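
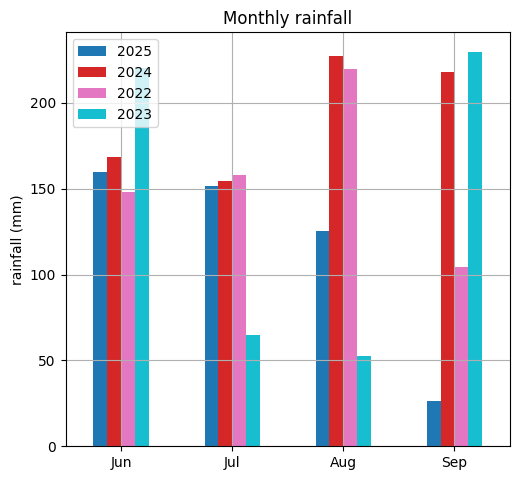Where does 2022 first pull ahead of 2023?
Jun: 2022 ≈ 140 vs 2023 ≈ 220 (not yet); Jul: 2022 ≈ 160 vs 2023 ≈ 60 (first crossover).

Jul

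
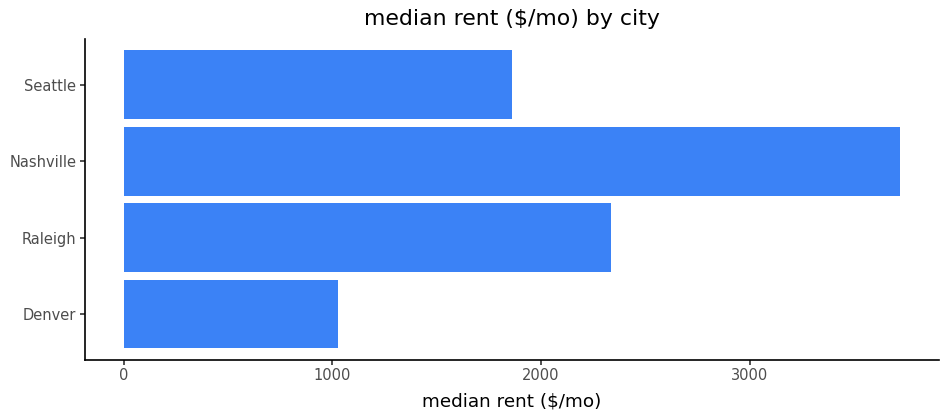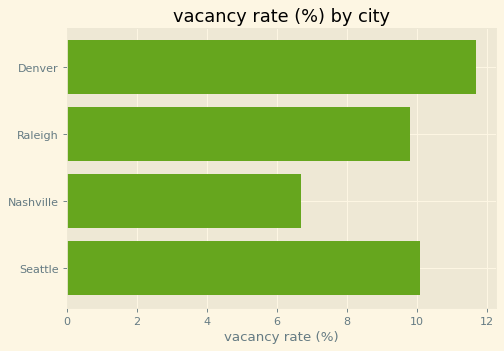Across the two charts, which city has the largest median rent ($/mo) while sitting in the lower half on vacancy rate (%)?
Chart 2 median vacancy rate (%) ≈ 10; below-median cities: Raleigh, Nashville. Among those, Nashville has the highest median rent ($/mo) (≈ 3500).

Nashville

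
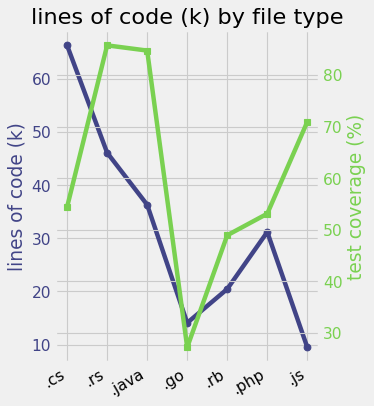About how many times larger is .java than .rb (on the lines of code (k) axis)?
≈ 1.75×

.java ≈ 35, .rb ≈ 20; 35/20 ≈ 1.75.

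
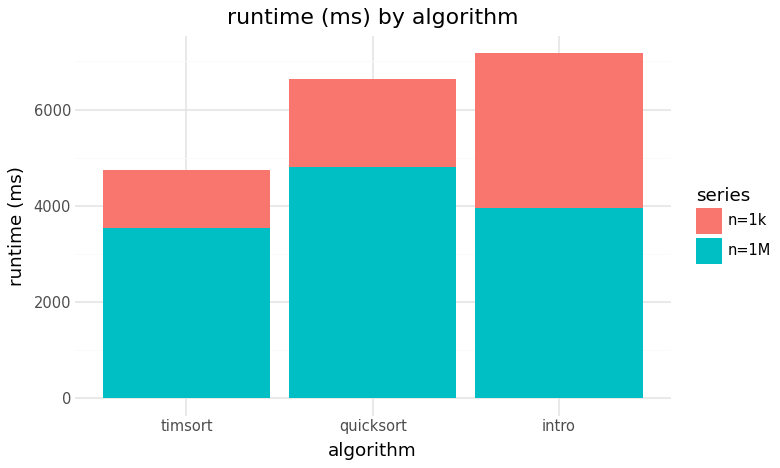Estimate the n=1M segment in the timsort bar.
n=1M top ≈ 4000, bottom ≈ 0; segment ≈ 4000.

≈ 4000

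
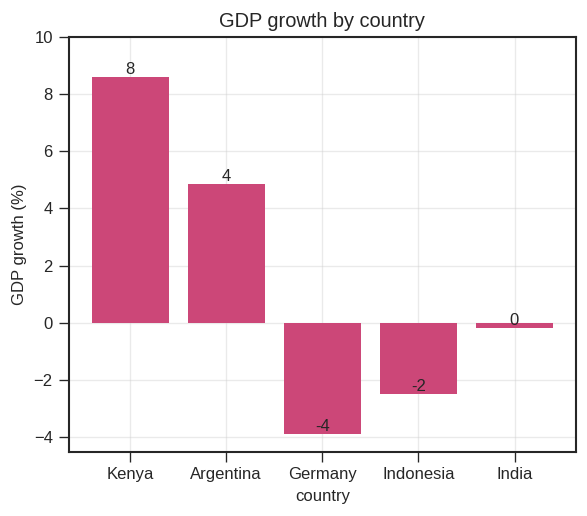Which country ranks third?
India

Top 4: Kenya ≈ 8, Argentina ≈ 4, India ≈ 0, Indonesia ≈ -2.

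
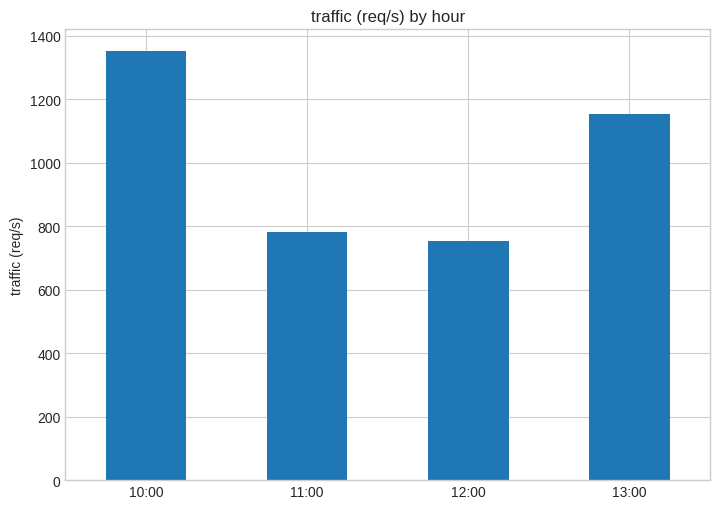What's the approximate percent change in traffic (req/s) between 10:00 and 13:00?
10:00 ≈ 1400, 13:00 ≈ 1200; (1200 − 1400) / 1400 ≈ -14.3%.

≈ -14.3%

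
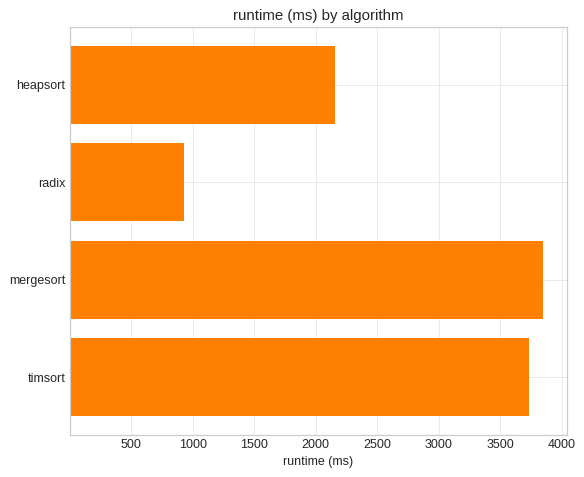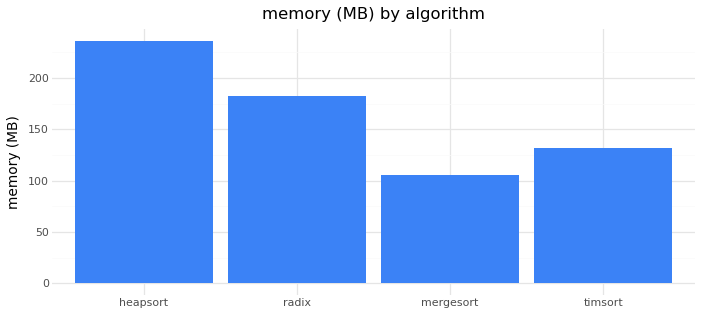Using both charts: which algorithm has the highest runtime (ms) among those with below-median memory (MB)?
mergesort

Chart 2 median memory (MB) ≈ 150; below-median algorithms: mergesort, timsort. Among those, mergesort has the highest runtime (ms) (≈ 4000).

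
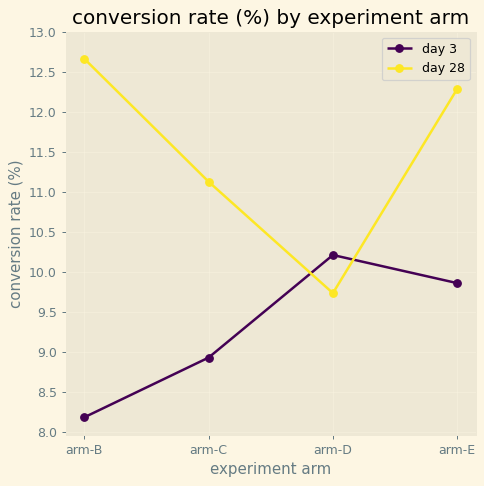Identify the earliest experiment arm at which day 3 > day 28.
arm-C: day 3 ≈ 9.0 vs day 28 ≈ 11.0 (not yet); arm-D: day 3 ≈ 10.0 vs day 28 ≈ 9.5 (first crossover).

arm-D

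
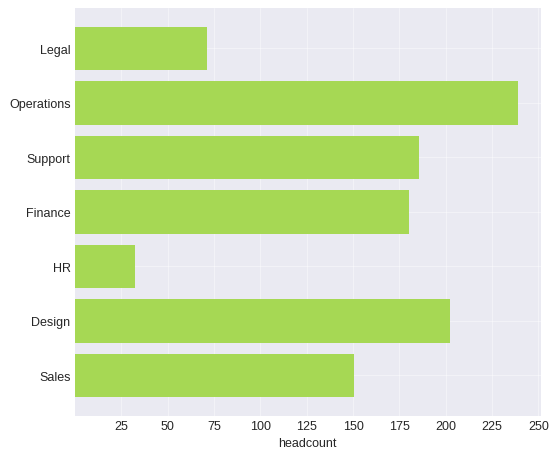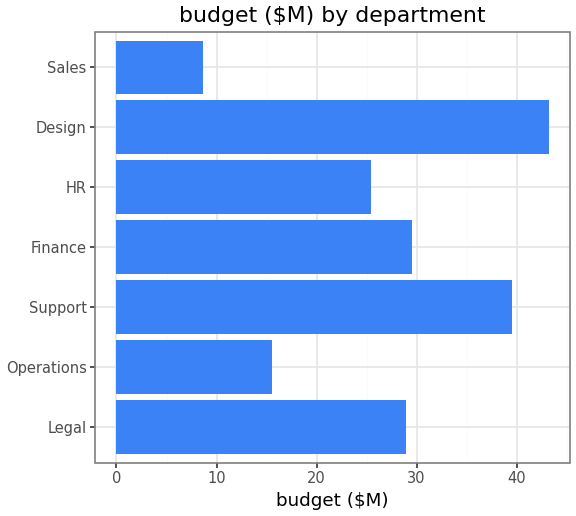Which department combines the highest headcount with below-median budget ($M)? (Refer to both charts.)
Chart 2 median budget ($M) ≈ 30; below-median departments: Operations, HR, Sales. Among those, Operations has the highest headcount (≈ 250).

Operations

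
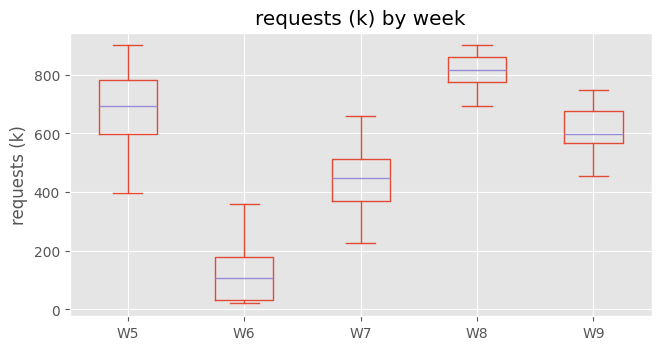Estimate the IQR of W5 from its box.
≈ 200

Q3 ≈ 800, Q1 ≈ 600; IQR ≈ 200.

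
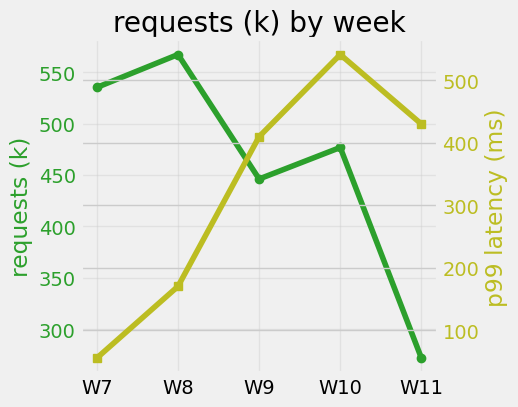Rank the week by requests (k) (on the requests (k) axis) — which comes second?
W7

Top 3 (on the requests (k) axis): W8 ≈ 575, W7 ≈ 525, W10 ≈ 475.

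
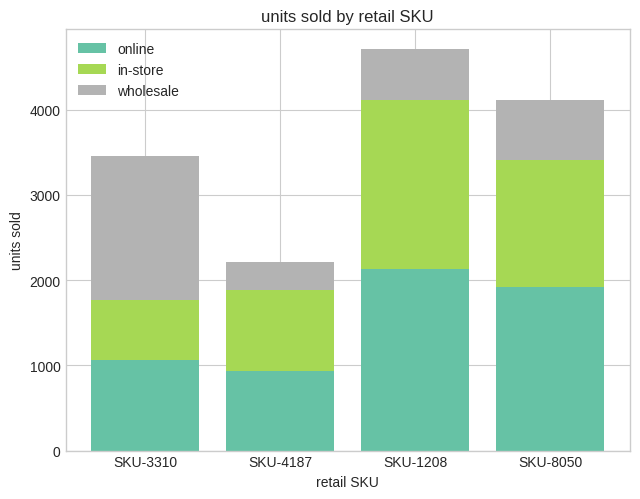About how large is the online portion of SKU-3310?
online top ≈ 1000, bottom ≈ 0; segment ≈ 1000.

≈ 1000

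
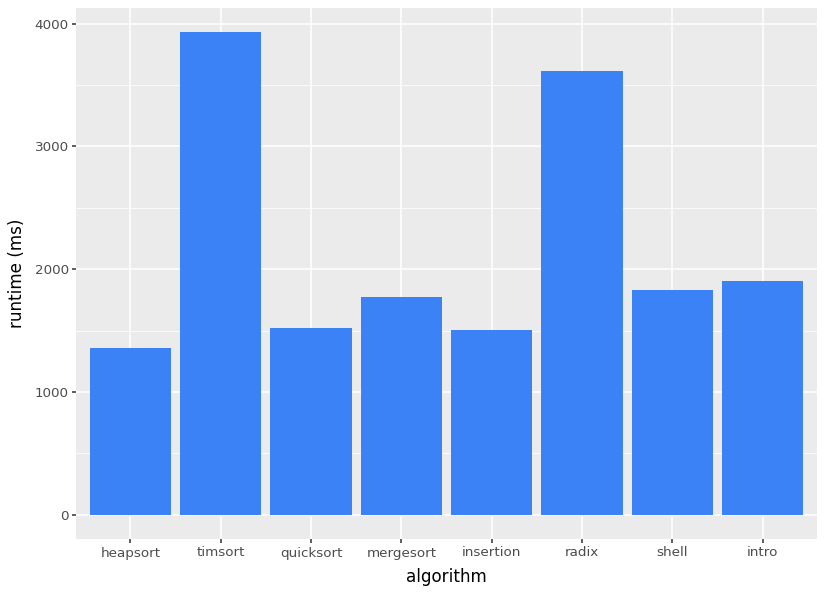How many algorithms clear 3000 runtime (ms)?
Above 3000: timsort, radix.

2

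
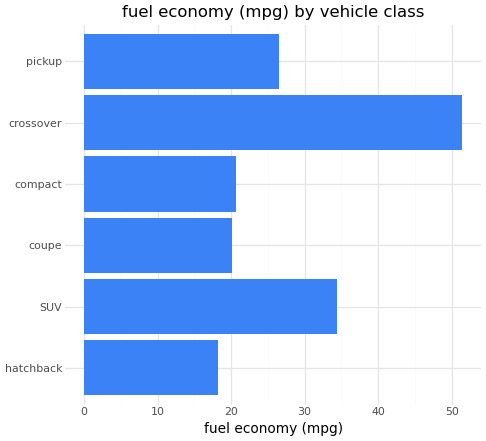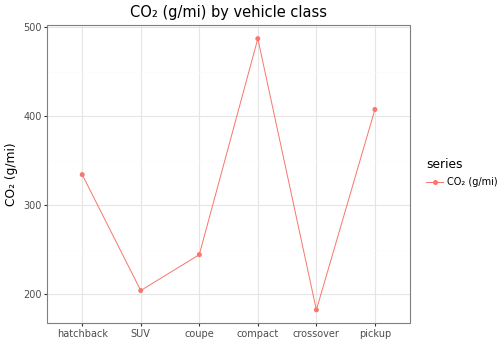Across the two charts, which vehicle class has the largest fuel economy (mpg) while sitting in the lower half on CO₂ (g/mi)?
Chart 2 median CO₂ (g/mi) ≈ 300; below-median vehicle classes: SUV, coupe, crossover. Among those, crossover has the highest fuel economy (mpg) (≈ 50).

crossover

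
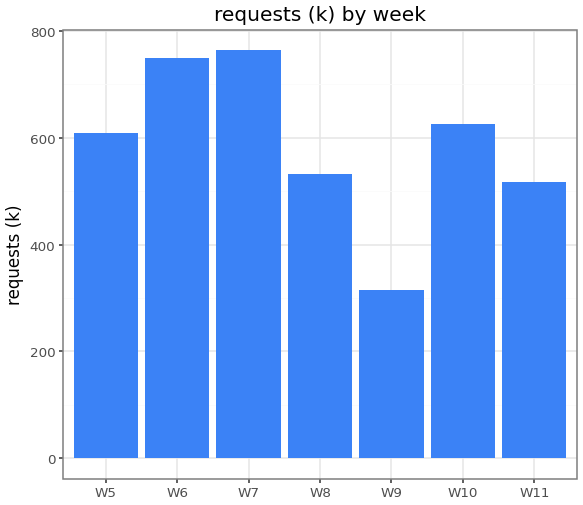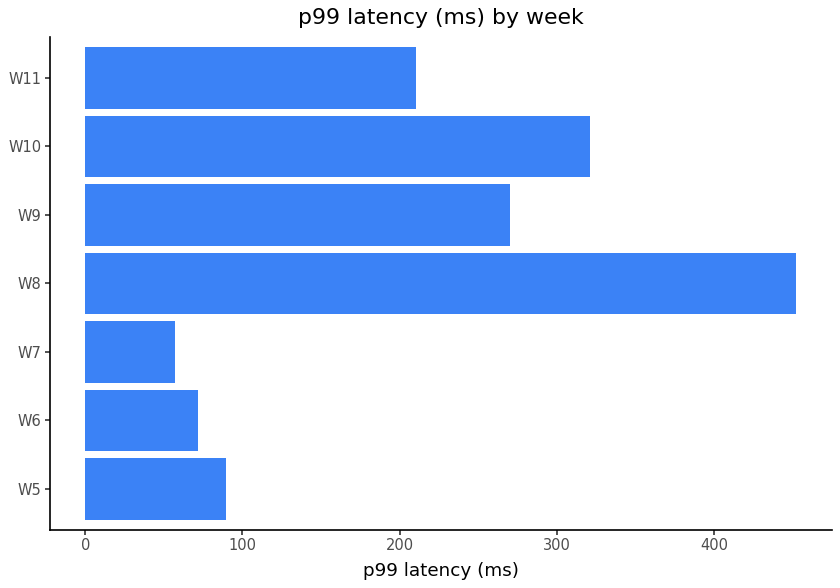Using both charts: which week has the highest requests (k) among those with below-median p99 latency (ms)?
W7

Chart 2 median p99 latency (ms) ≈ 200; below-median weeks: W5, W6, W7. Among those, W7 has the highest requests (k) (≈ 800).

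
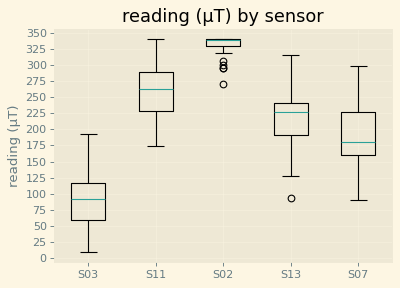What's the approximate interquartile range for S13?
Q3 ≈ 250, Q1 ≈ 200; IQR ≈ 50.

≈ 50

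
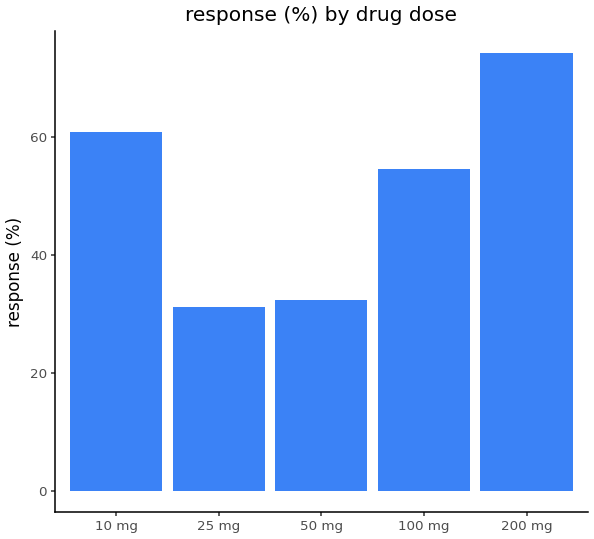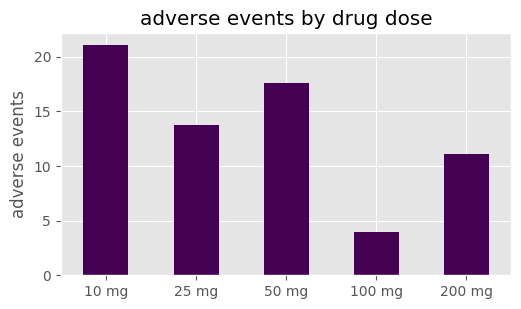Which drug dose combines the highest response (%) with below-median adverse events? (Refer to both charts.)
200 mg

Chart 2 median adverse events ≈ 14; below-median drug doses: 100 mg, 200 mg. Among those, 200 mg has the highest response (%) (≈ 70).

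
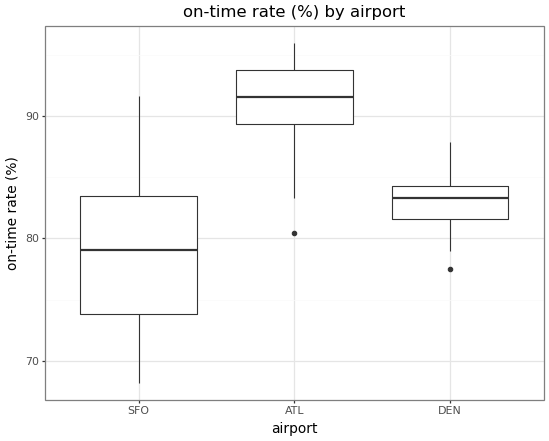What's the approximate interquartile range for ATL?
≈ 4

Q3 ≈ 94, Q1 ≈ 90; IQR ≈ 4.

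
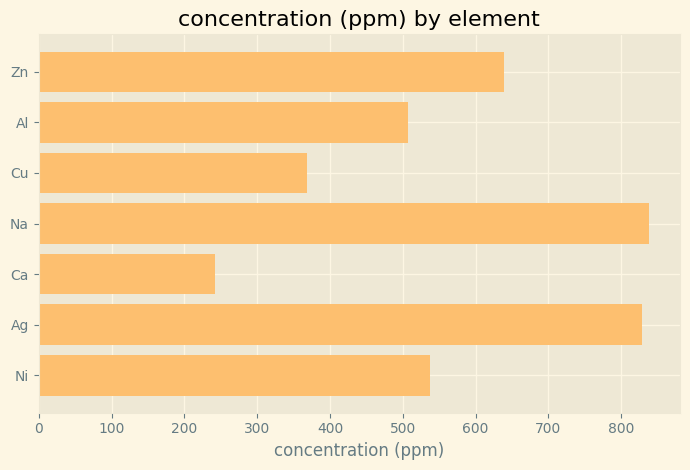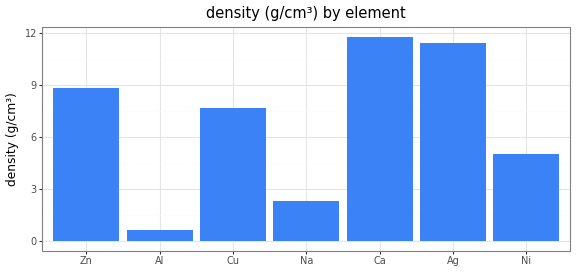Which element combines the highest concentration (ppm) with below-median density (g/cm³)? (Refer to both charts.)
Na

Chart 2 median density (g/cm³) ≈ 8; below-median elements: Al, Na, Ni. Among those, Na has the highest concentration (ppm) (≈ 800).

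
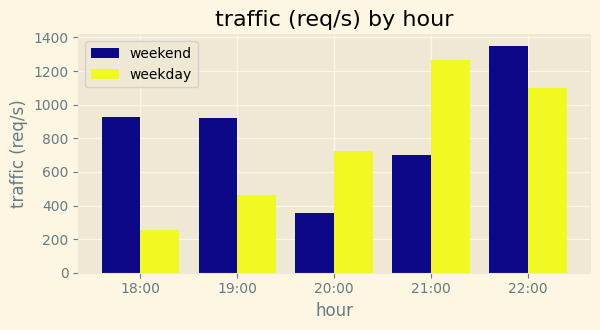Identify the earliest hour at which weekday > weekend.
19:00: weekday ≈ 400 vs weekend ≈ 1000 (not yet); 20:00: weekday ≈ 800 vs weekend ≈ 400 (first crossover).

20:00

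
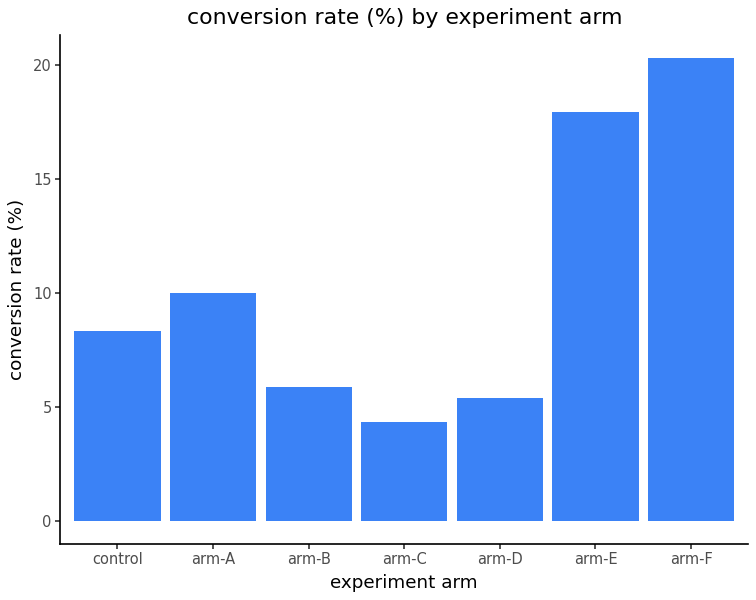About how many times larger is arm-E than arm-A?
≈ 1.8×

arm-E ≈ 18, arm-A ≈ 10; 18/10 ≈ 1.8.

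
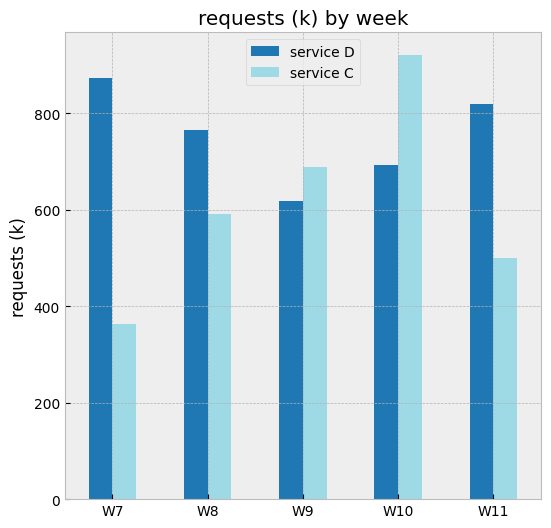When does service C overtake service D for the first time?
W9

W8: service C ≈ 600 vs service D ≈ 800 (not yet); W9: service C ≈ 700 vs service D ≈ 600 (first crossover).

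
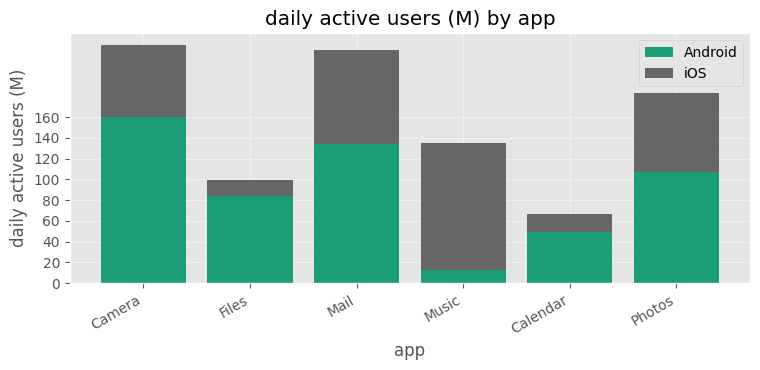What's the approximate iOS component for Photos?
≈ 80

iOS top ≈ 180, bottom ≈ 100; segment ≈ 80.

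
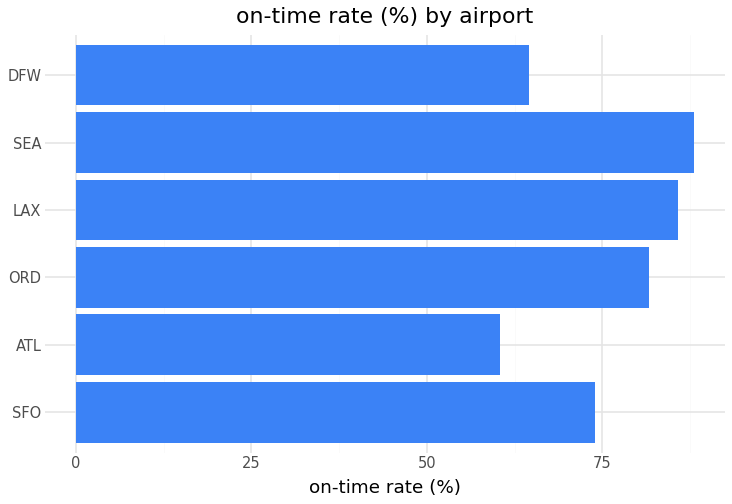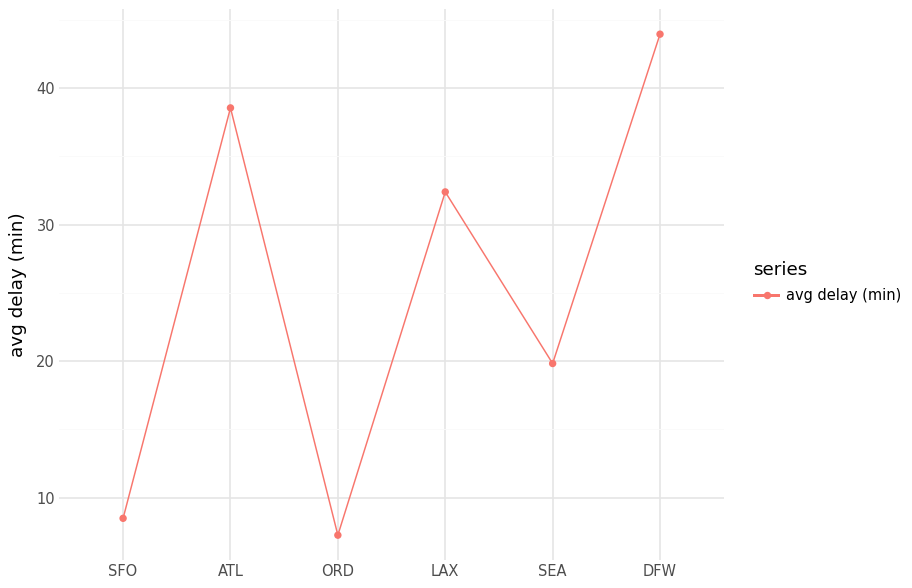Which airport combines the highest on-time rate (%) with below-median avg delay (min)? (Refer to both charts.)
SEA

Chart 2 median avg delay (min) ≈ 25; below-median airports: SFO, ORD, SEA. Among those, SEA has the highest on-time rate (%) (≈ 90).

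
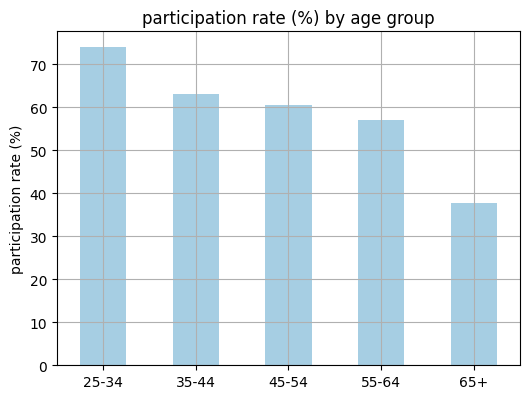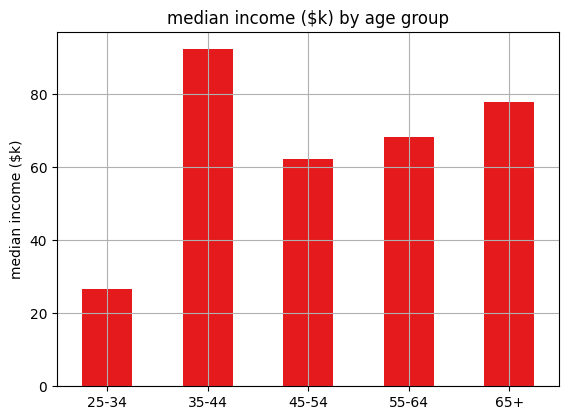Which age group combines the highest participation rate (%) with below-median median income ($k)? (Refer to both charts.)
25-34

Chart 2 median median income ($k) ≈ 70; below-median age groups: 25-34, 45-54. Among those, 25-34 has the highest participation rate (%) (≈ 70).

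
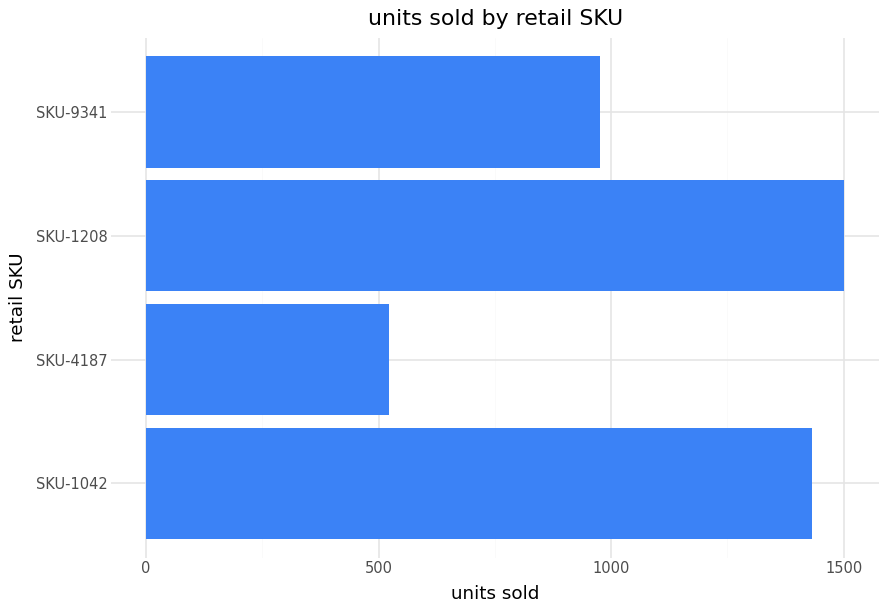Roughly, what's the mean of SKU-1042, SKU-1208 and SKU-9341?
≈ 1333

(1400 + 1600 + 1000) / 3 ≈ 1333.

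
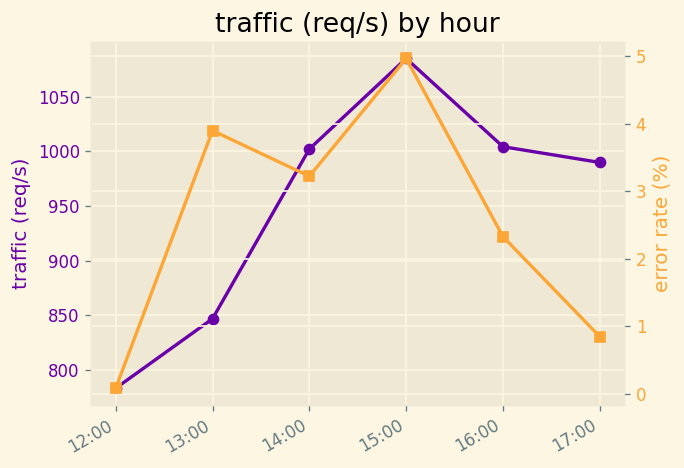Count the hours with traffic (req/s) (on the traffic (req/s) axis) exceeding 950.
Above 950: 14:00, 15:00, 16:00, 17:00.

4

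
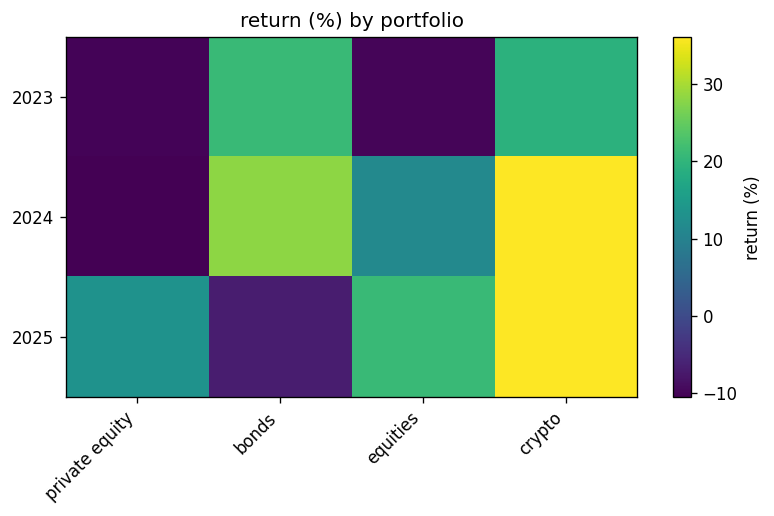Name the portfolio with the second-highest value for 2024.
Top 3 for 2024: crypto ≈ 35, bonds ≈ 30, equities ≈ 10.

bonds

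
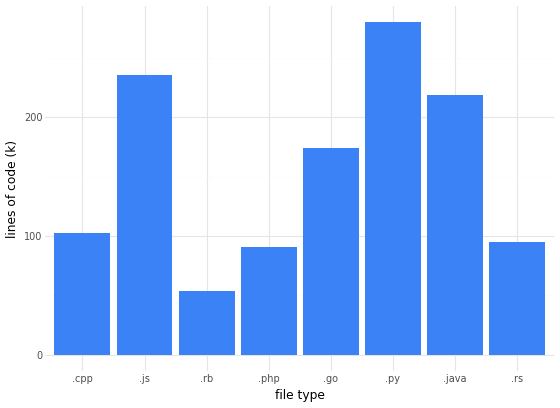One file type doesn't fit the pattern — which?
.py

.py ≈ 275; the rest sit between ≈ 50 and ≈ 225.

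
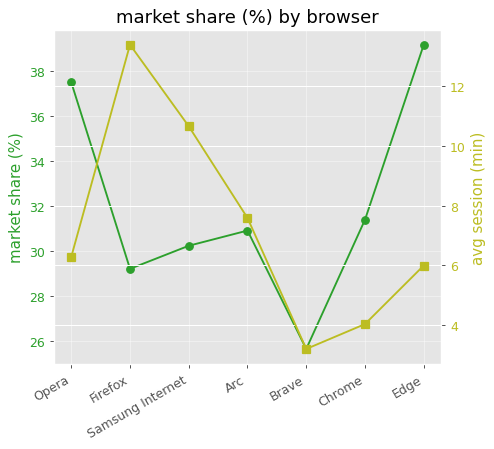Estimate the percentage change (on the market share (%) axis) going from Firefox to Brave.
Firefox ≈ 30, Brave ≈ 26; (26 − 30) / 30 ≈ -13.3%.

≈ -13.3%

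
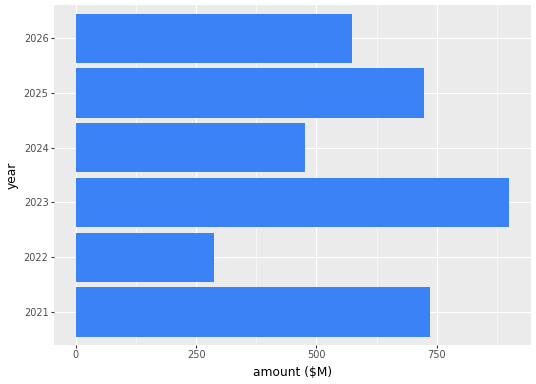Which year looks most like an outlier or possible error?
2022

2022 ≈ 300; the rest sit between ≈ 500 and ≈ 900.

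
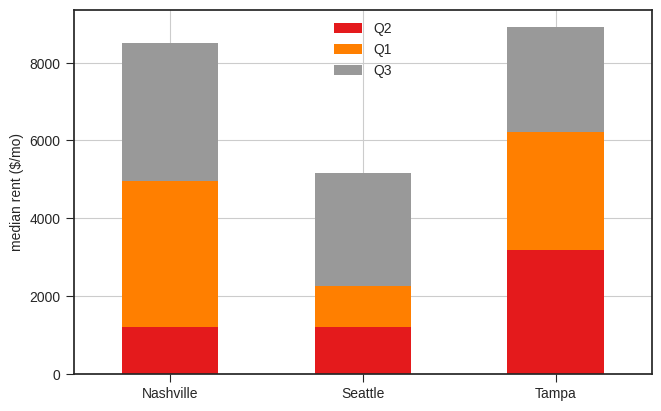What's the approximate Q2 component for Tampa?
≈ 3000

Q2 top ≈ 3000, bottom ≈ 0; segment ≈ 3000.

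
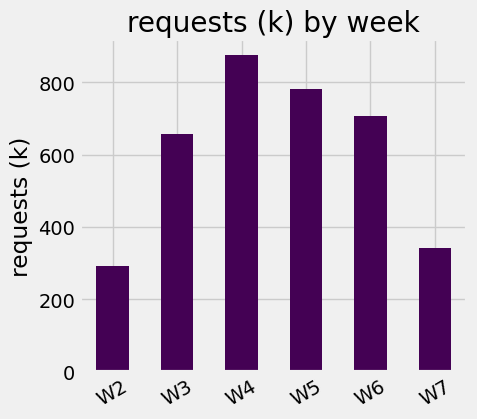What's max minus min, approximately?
≈ 600

Max W4 ≈ 900, min W2 ≈ 300; range ≈ 600.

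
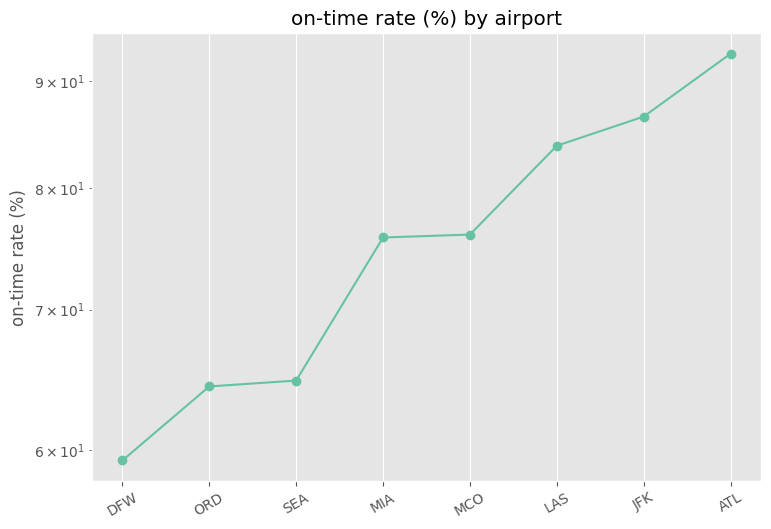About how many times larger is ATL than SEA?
ATL ≈ 95, SEA ≈ 65; 95/65 ≈ 1.46.

≈ 1.46×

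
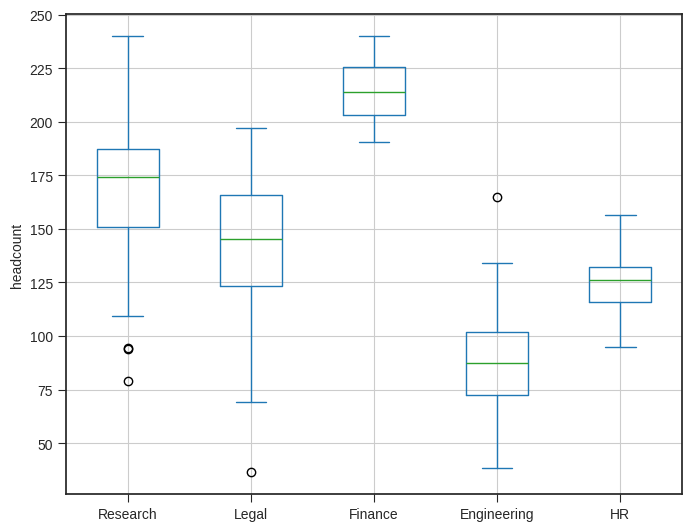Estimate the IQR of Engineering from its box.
Q3 ≈ 100, Q1 ≈ 70; IQR ≈ 30.

≈ 30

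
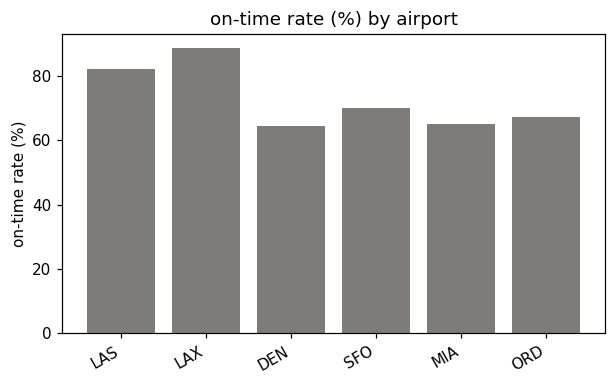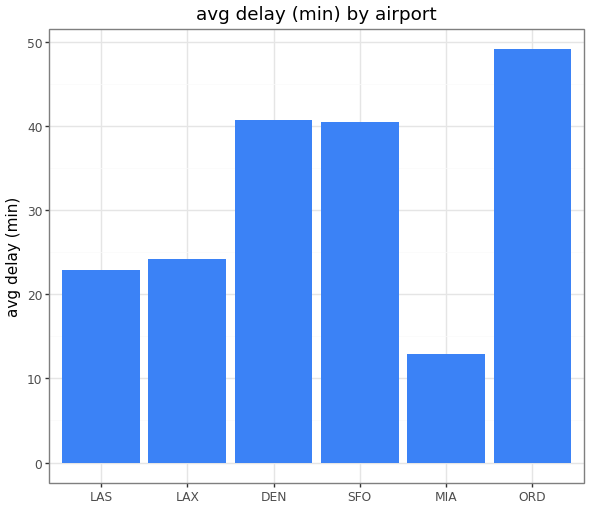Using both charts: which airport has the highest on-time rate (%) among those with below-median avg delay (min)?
LAX

Chart 2 median avg delay (min) ≈ 30; below-median airports: LAS, LAX, MIA. Among those, LAX has the highest on-time rate (%) (≈ 90).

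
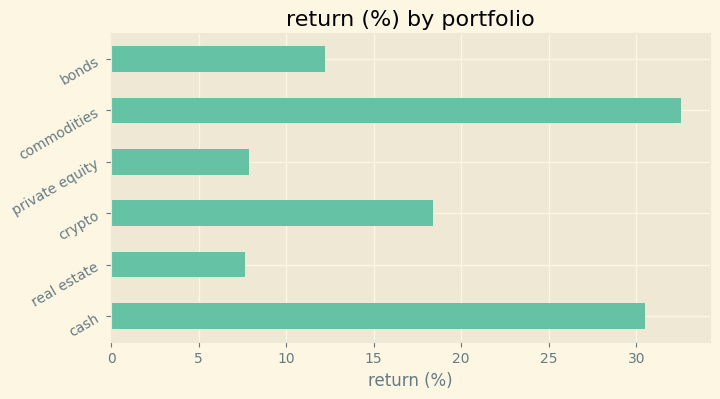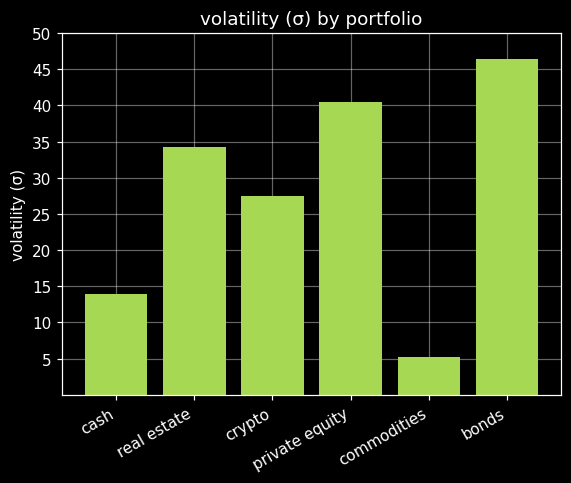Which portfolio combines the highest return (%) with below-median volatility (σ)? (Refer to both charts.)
commodities

Chart 2 median volatility (σ) ≈ 30; below-median portfolios: cash, crypto, commodities. Among those, commodities has the highest return (%) (≈ 35).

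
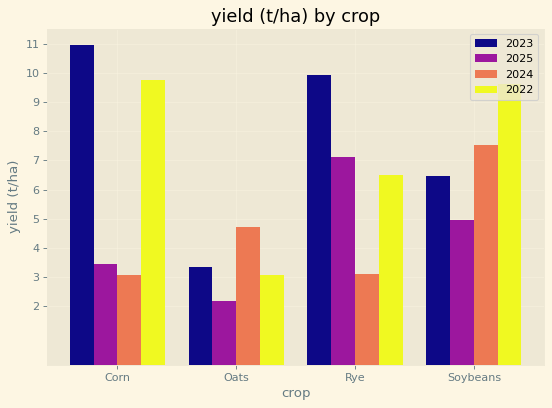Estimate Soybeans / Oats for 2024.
≈ 1.6×

Soybeans ≈ 8, Oats ≈ 5; 8/5 ≈ 1.6.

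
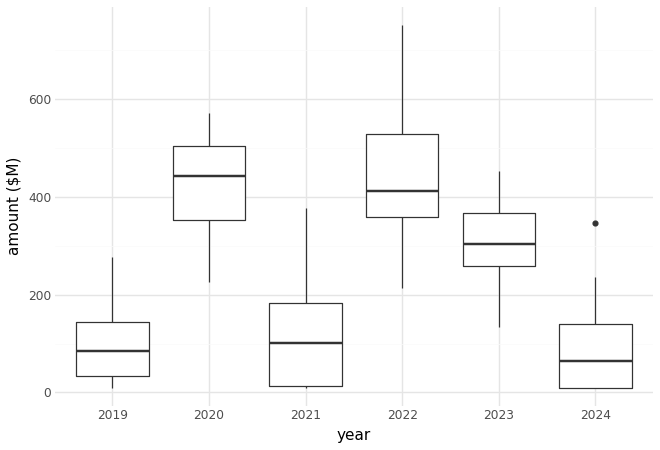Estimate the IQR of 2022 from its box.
Q3 ≈ 550, Q1 ≈ 350; IQR ≈ 200.

≈ 200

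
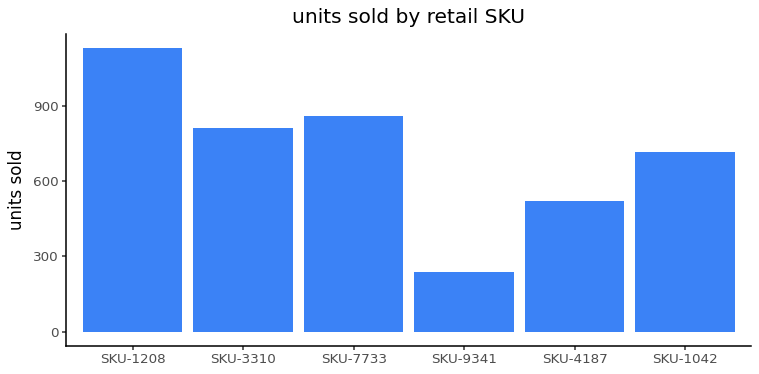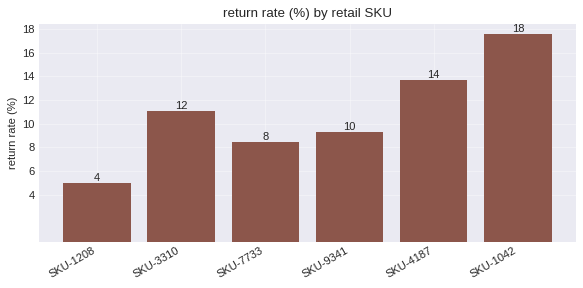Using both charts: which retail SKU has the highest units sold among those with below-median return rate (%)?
Chart 2 median return rate (%) ≈ 10; below-median retail SKUs: SKU-1208, SKU-7733, SKU-9341. Among those, SKU-1208 has the highest units sold (≈ 1200).

SKU-1208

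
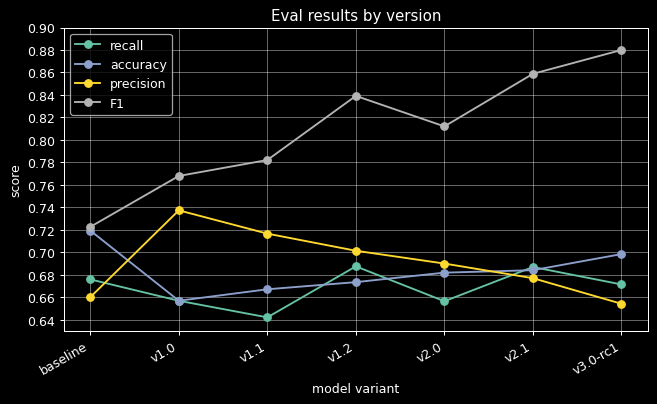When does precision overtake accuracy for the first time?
baseline: precision ≈ 0.66 vs accuracy ≈ 0.72 (not yet); v1.0: precision ≈ 0.74 vs accuracy ≈ 0.66 (first crossover).

v1.0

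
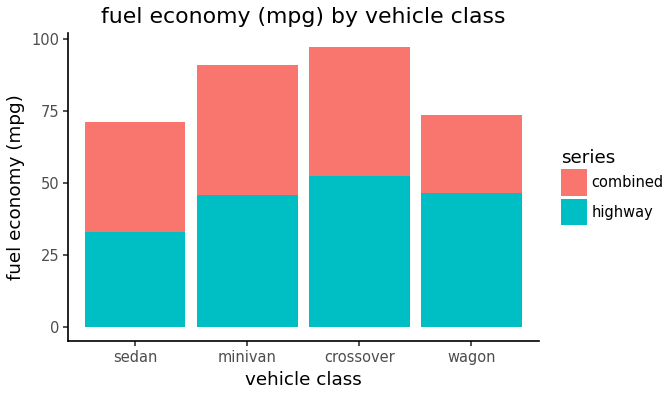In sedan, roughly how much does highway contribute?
≈ 30

highway top ≈ 30, bottom ≈ 0; segment ≈ 30.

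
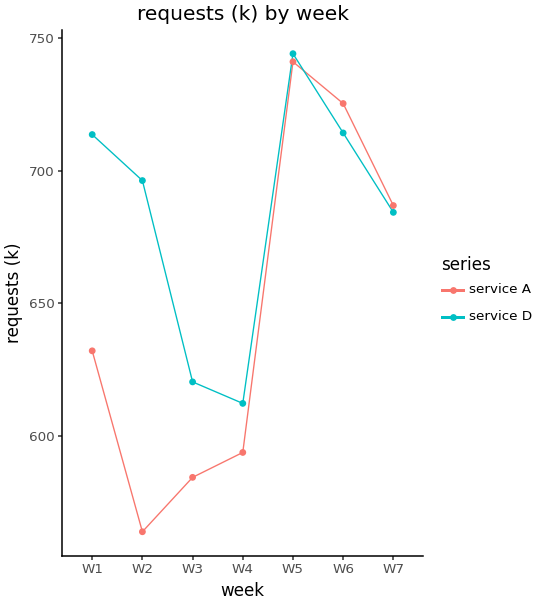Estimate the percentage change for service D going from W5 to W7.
≈ -8.1%

W5 ≈ 740, W7 ≈ 680; (680 − 740) / 740 ≈ -8.1%.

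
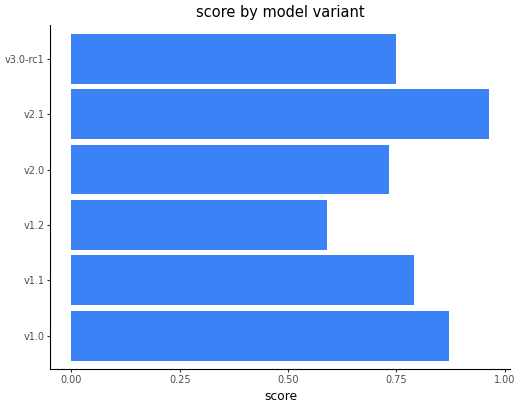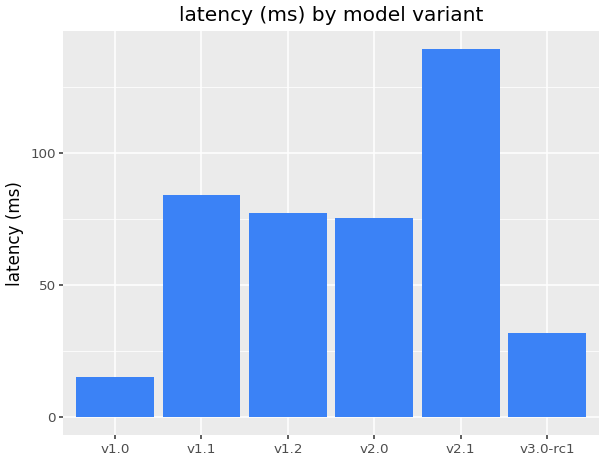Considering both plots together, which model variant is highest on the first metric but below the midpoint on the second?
Chart 2 median latency (ms) ≈ 80; below-median model variants: v1.0, v2.0, v3.0-rc1. Among those, v1.0 has the highest score (≈ 0.9).

v1.0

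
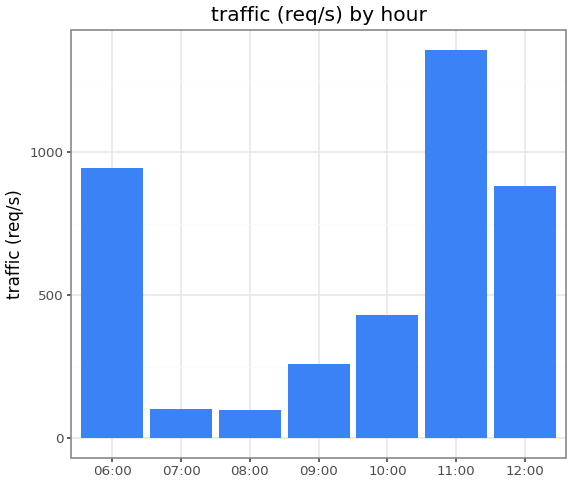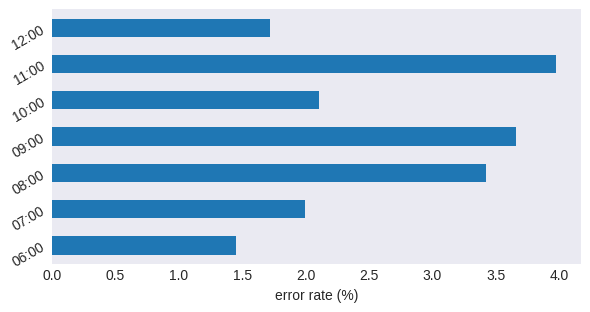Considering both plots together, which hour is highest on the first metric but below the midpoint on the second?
Chart 2 median error rate (%) ≈ 2; below-median hours: 06:00, 07:00, 12:00. Among those, 06:00 has the highest traffic (req/s) (≈ 1000).

06:00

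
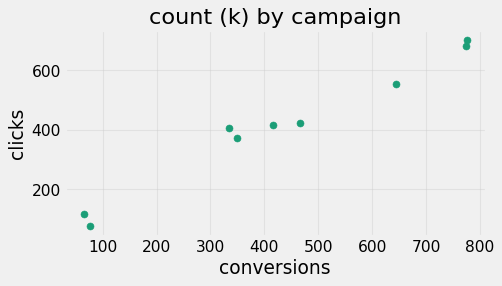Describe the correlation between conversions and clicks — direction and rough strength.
Points are positively correlated; strong (|r| ≈ 1.0).

positive, strong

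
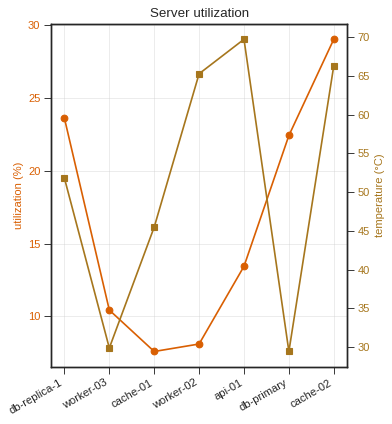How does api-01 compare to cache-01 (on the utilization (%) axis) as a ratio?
api-01 ≈ 14, cache-01 ≈ 8; 14/8 ≈ 1.75.

≈ 1.75×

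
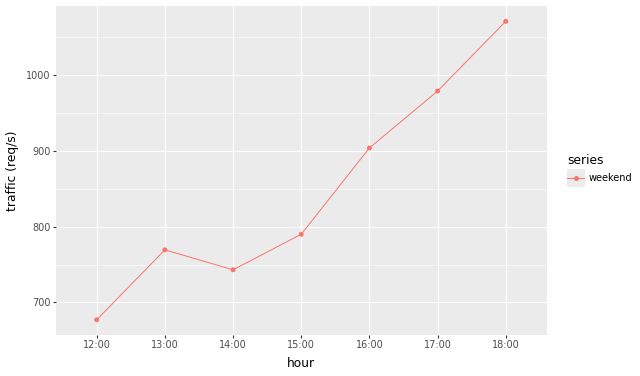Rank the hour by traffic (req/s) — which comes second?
17:00

Top 3: 18:00 ≈ 1050, 17:00 ≈ 1000, 16:00 ≈ 900.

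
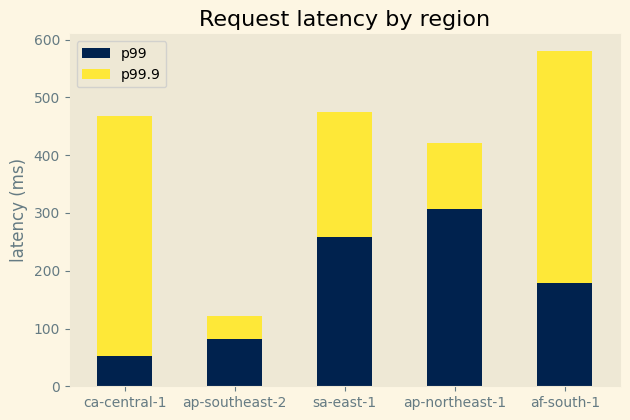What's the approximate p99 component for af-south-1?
≈ 200

p99 top ≈ 200, bottom ≈ 0; segment ≈ 200.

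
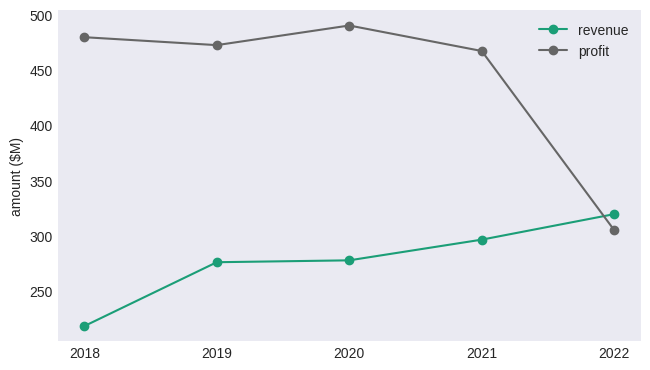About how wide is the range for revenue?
Max 2022 ≈ 325, min 2018 ≈ 225; range ≈ 100.

≈ 100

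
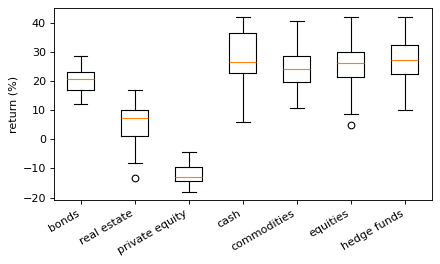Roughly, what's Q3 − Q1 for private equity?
≈ 5

Q3 ≈ -10, Q1 ≈ -15; IQR ≈ 5.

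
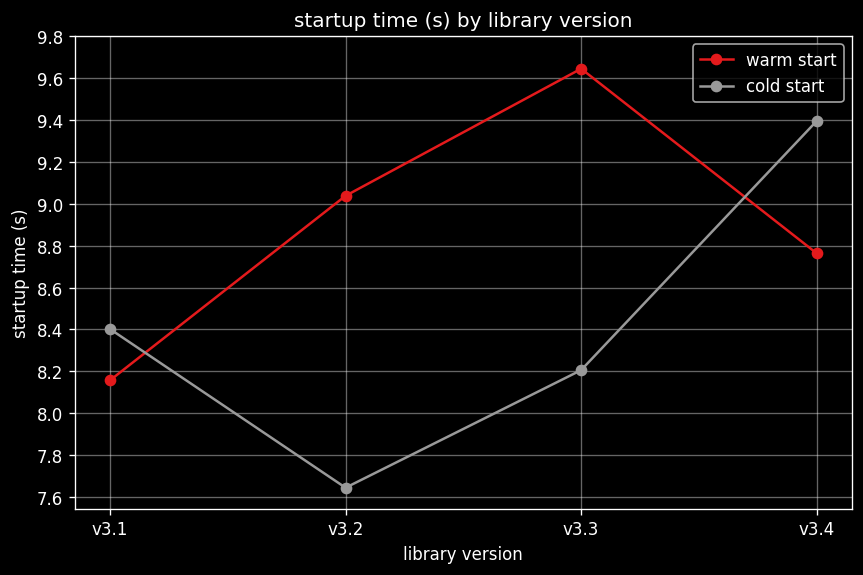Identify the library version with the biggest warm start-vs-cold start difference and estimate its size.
v3.3, ≈ 1.4 s

v3.3: warm start ≈ 9.6, cold start ≈ 8.2 → gap ≈ 1.4. Next-largest (v3.2) is only ≈ 1.4.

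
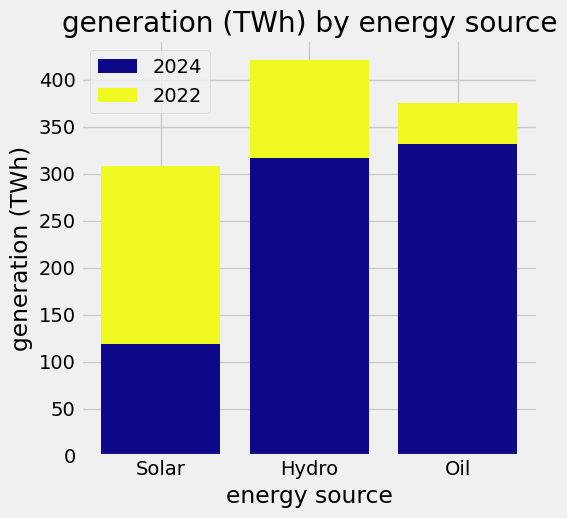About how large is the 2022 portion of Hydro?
≈ 100

2022 top ≈ 400, bottom ≈ 300; segment ≈ 100.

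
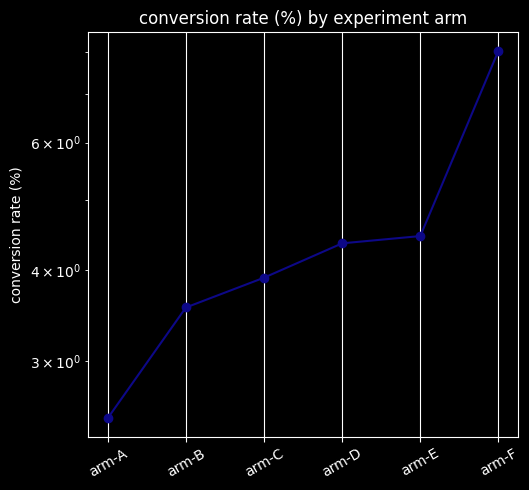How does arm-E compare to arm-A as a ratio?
arm-E ≈ 4.5, arm-A ≈ 2.5; 4.5/2.5 ≈ 1.8.

≈ 1.8×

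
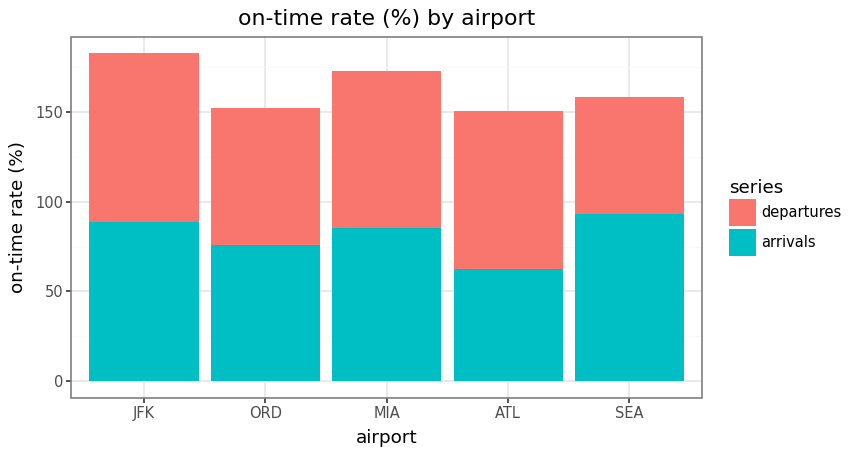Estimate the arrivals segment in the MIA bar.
arrivals top ≈ 80, bottom ≈ 0; segment ≈ 80.

≈ 80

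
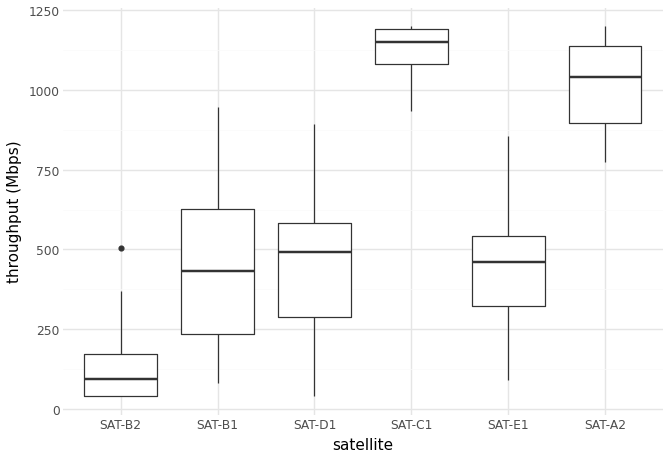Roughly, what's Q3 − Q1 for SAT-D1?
Q3 ≈ 600, Q1 ≈ 300; IQR ≈ 300.

≈ 300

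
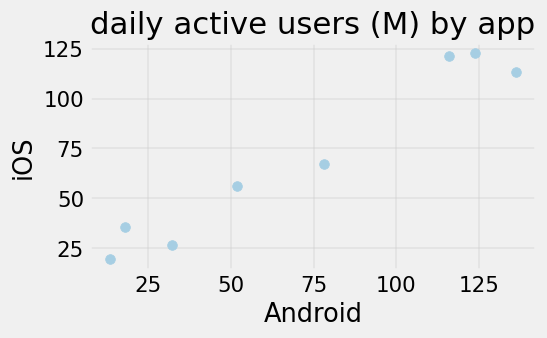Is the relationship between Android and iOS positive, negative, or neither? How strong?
Points are positively correlated; strong (|r| ≈ 1.0).

positive, strong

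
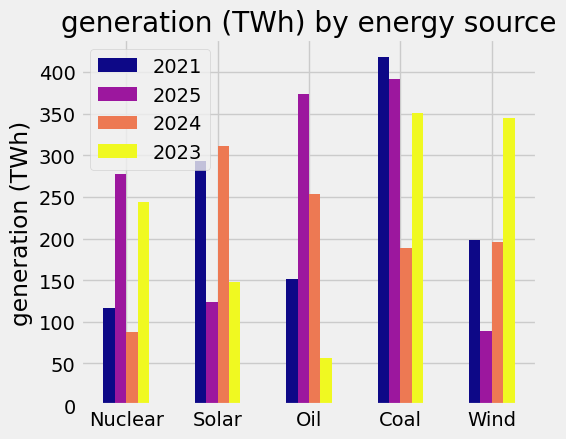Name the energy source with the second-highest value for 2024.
Top 3 for 2024: Solar ≈ 300, Oil ≈ 250, Wind ≈ 200.

Oil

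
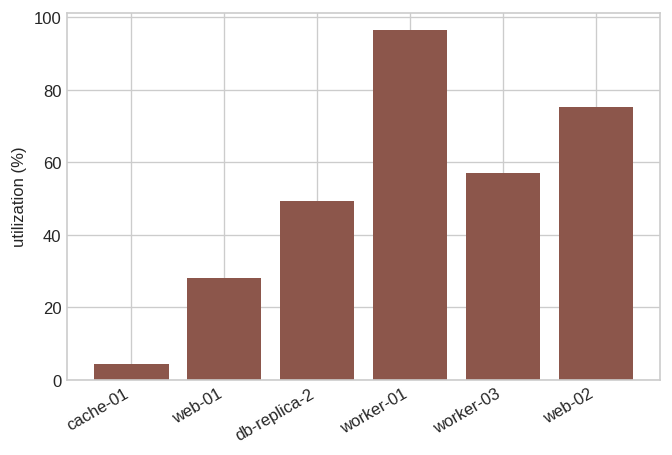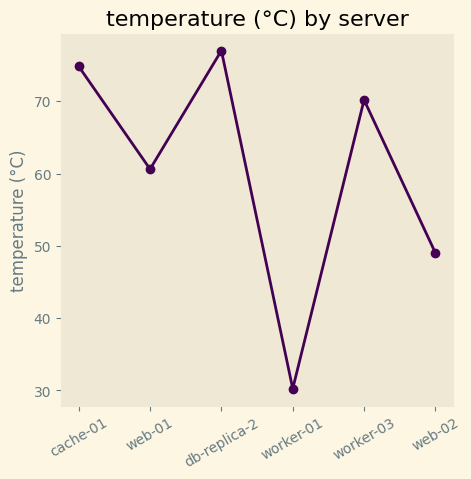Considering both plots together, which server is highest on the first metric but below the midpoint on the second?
worker-01

Chart 2 median temperature (°C) ≈ 70; below-median servers: web-01, worker-01, web-02. Among those, worker-01 has the highest utilization (%) (≈ 100).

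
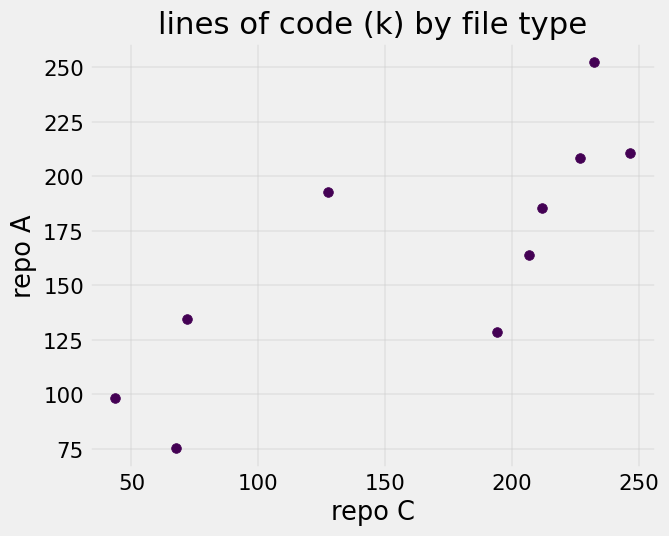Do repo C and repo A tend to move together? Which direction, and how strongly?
positive, strong

Points are positively correlated; strong (|r| ≈ 0.8).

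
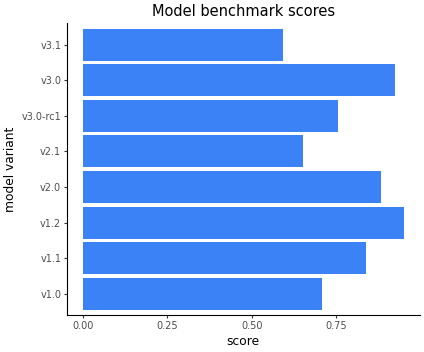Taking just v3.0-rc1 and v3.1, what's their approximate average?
(0.8 + 0.6) / 2 ≈ 0.7.

≈ 0.7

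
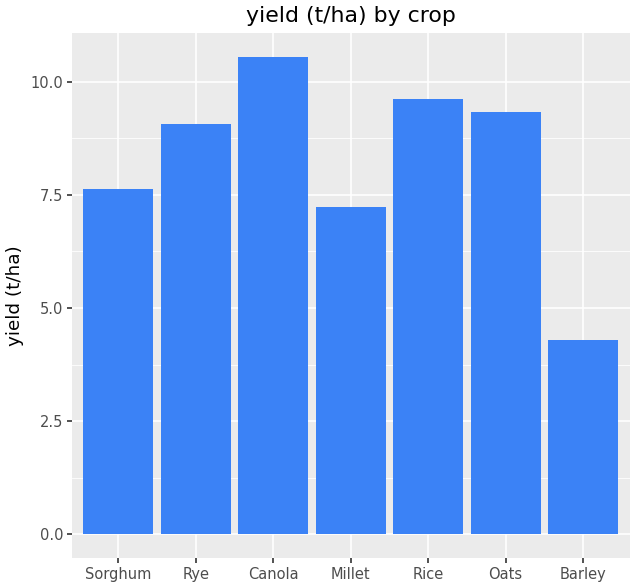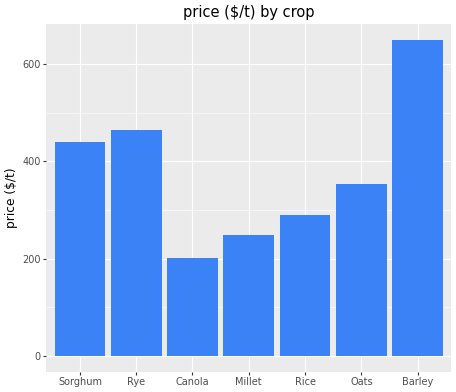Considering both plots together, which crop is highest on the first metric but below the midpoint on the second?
Canola

Chart 2 median price ($/t) ≈ 400; below-median crops: Canola, Millet, Rice. Among those, Canola has the highest yield (t/ha) (≈ 11).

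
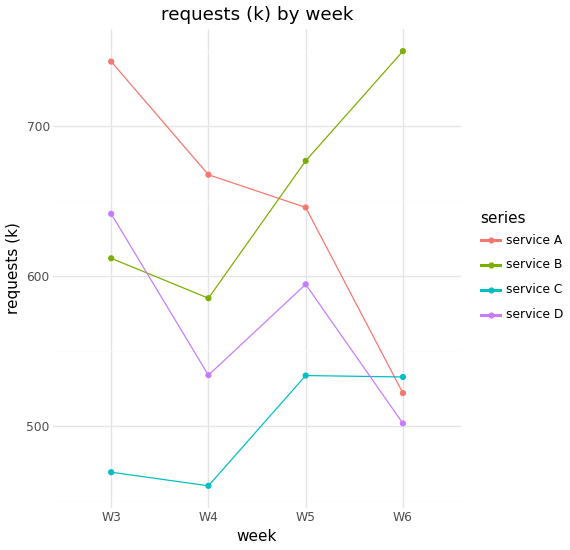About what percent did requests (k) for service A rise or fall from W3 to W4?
≈ -10%

W3 ≈ 750, W4 ≈ 675; (675 − 750) / 750 ≈ -10%.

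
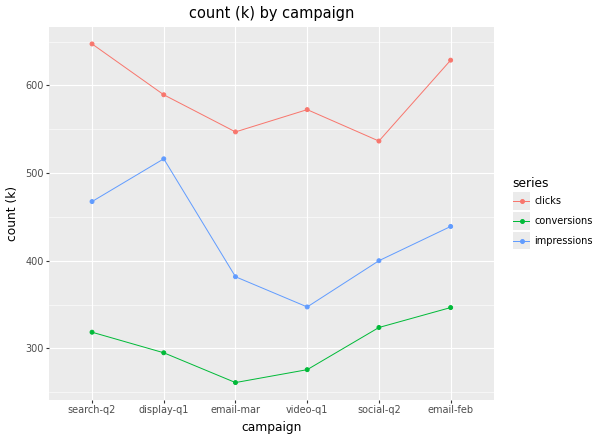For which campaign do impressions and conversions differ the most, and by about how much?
display-q1: impressions ≈ 500, conversions ≈ 300 → gap ≈ 200. Next-largest (search-q2) is only ≈ 150.

display-q1, ≈ 200 k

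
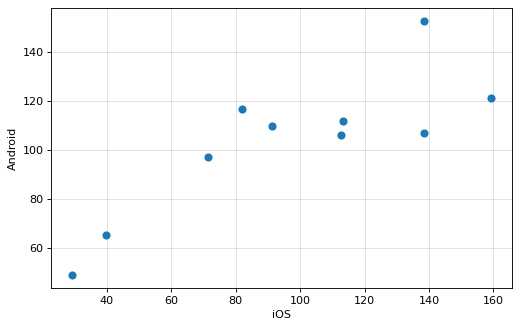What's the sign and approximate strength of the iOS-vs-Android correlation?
positive, strong

Points are positively correlated; strong (|r| ≈ 0.8).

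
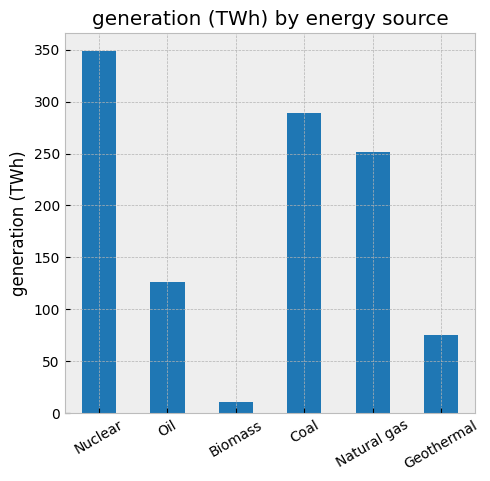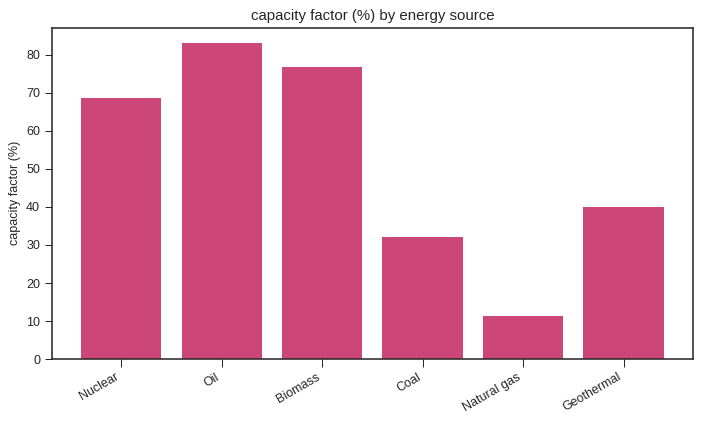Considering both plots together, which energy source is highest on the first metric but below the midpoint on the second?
Coal

Chart 2 median capacity factor (%) ≈ 50; below-median energy sources: Coal, Natural gas, Geothermal. Among those, Coal has the highest generation (TWh) (≈ 300).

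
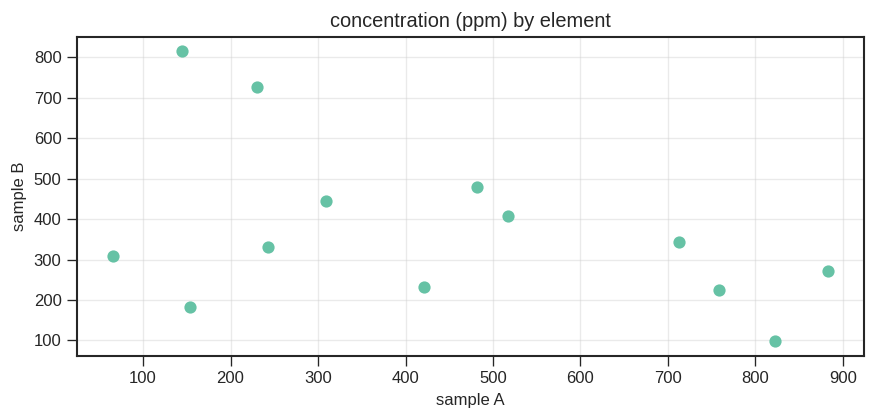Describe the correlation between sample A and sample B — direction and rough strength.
negative, moderate

Points are negatively correlated; moderate (|r| ≈ 0.5).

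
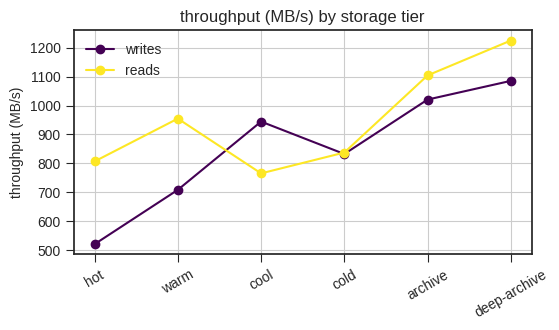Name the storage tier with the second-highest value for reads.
archive

Top 3 for reads: deep-archive ≈ 1200, archive ≈ 1100, warm ≈ 1000.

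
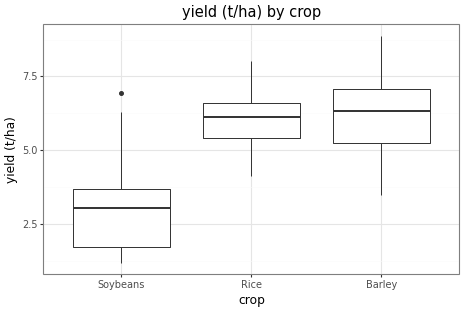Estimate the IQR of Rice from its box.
Q3 ≈ 6.5, Q1 ≈ 5.5; IQR ≈ 1.0.

≈ 1.0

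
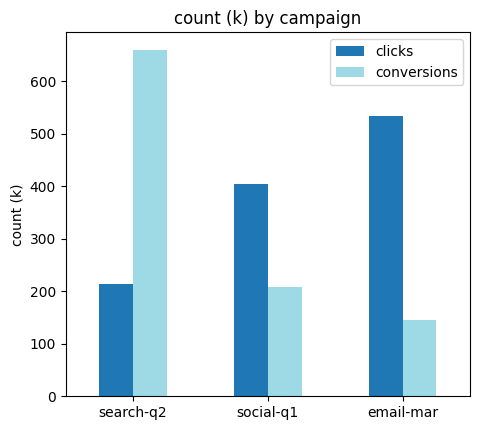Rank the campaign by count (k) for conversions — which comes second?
Top 3 for conversions: search-q2 ≈ 700, social-q1 ≈ 200, email-mar ≈ 100.

social-q1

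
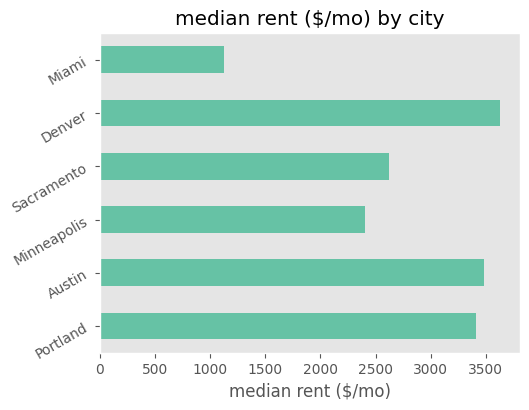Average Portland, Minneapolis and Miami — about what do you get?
≈ 2333

(3500 + 2500 + 1000) / 3 ≈ 2333.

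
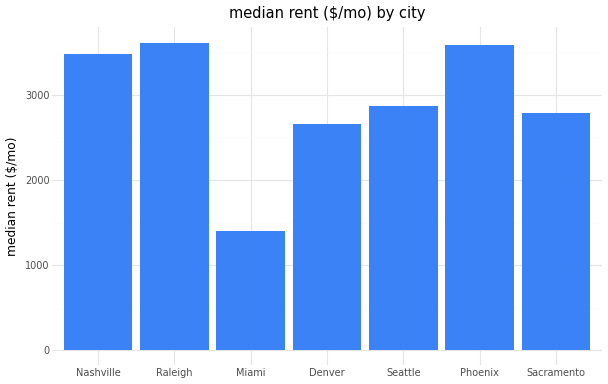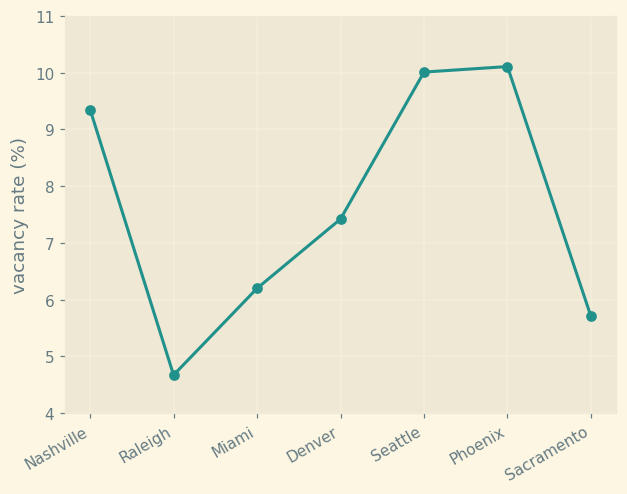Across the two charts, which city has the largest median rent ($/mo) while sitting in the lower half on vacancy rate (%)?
Chart 2 median vacancy rate (%) ≈ 7; below-median cities: Raleigh, Miami, Sacramento. Among those, Raleigh has the highest median rent ($/mo) (≈ 3500).

Raleigh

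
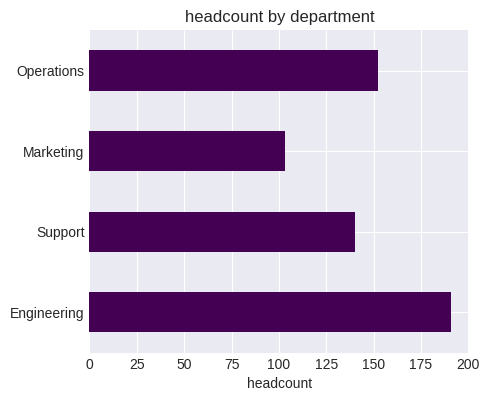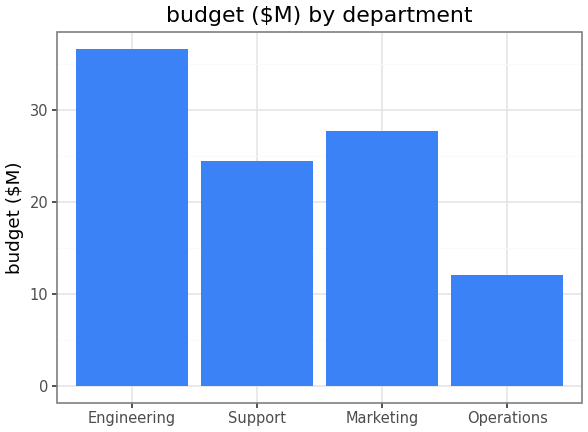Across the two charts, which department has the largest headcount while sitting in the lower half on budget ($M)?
Chart 2 median budget ($M) ≈ 25; below-median departments: Support, Operations. Among those, Operations has the highest headcount (≈ 160).

Operations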